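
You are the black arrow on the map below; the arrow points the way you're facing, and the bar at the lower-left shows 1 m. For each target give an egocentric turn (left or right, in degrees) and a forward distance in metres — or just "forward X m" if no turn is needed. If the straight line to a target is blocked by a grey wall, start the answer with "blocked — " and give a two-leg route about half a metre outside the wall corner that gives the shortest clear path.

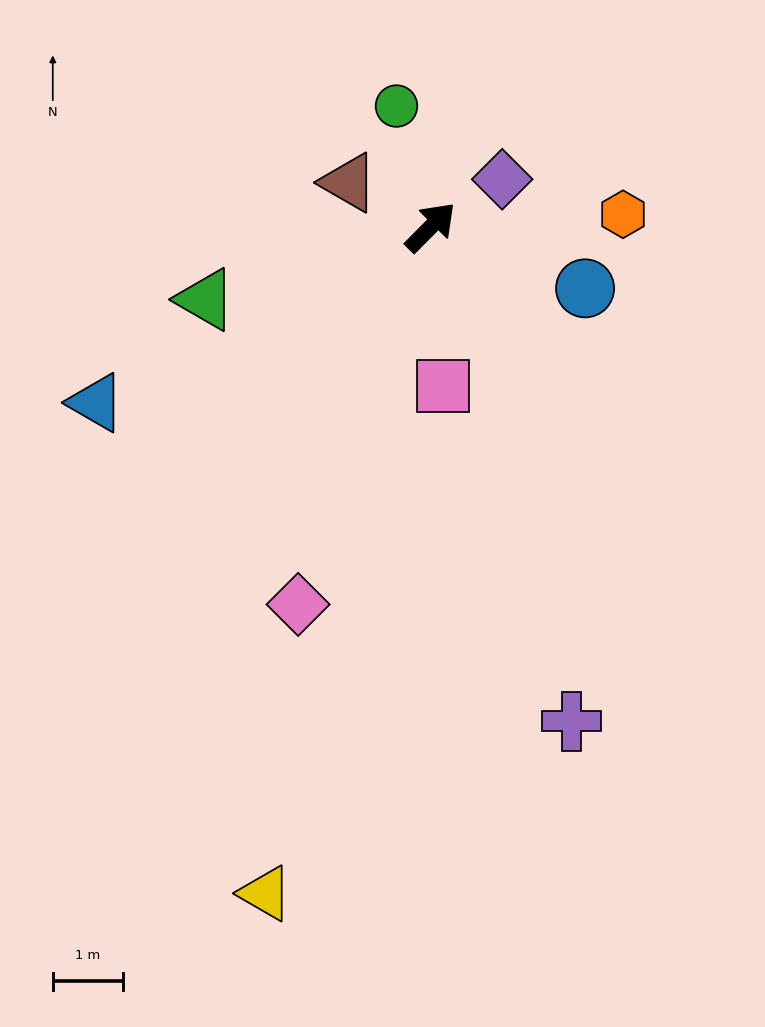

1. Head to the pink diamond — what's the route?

turn right 155°, forward 5.7 m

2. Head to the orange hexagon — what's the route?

turn right 41°, forward 2.7 m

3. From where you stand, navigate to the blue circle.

turn right 67°, forward 2.4 m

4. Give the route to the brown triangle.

turn left 106°, forward 1.3 m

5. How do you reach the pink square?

turn right 131°, forward 2.3 m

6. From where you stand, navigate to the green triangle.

turn left 153°, forward 3.3 m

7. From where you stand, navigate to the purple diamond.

turn right 11°, forward 1.2 m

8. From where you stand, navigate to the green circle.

turn left 61°, forward 1.8 m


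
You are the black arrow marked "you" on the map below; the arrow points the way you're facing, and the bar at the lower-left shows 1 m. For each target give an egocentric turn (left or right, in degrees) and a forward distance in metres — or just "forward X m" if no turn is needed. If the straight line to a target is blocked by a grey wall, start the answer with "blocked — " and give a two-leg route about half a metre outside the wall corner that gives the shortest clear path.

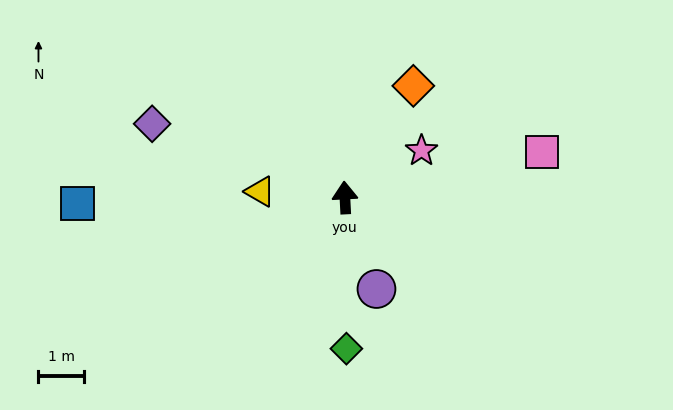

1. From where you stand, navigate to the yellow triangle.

turn left 83°, forward 1.9 m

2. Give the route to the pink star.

turn right 61°, forward 2.0 m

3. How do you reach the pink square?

turn right 80°, forward 4.4 m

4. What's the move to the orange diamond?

turn right 34°, forward 2.9 m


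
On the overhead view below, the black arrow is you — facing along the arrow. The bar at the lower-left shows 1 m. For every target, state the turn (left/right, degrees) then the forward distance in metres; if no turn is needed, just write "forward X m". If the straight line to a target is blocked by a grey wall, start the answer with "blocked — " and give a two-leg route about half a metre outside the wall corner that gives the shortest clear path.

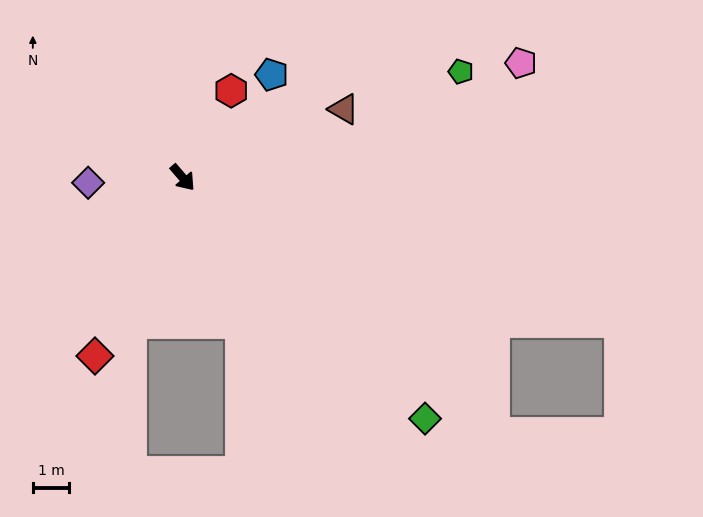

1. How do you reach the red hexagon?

turn left 110°, forward 2.7 m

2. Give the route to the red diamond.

turn right 67°, forward 5.5 m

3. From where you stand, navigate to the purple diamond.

turn right 128°, forward 2.6 m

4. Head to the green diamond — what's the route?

turn left 4°, forward 9.4 m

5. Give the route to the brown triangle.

turn left 72°, forward 4.8 m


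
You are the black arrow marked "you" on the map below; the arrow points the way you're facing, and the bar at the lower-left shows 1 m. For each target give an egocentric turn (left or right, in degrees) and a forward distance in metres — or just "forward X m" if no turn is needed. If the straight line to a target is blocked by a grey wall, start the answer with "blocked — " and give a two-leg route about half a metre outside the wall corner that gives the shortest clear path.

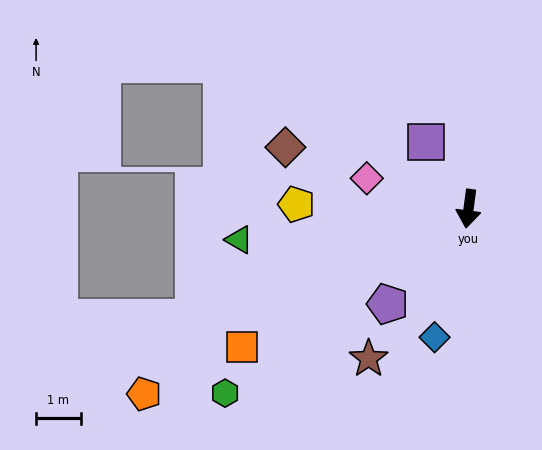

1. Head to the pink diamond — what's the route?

turn right 99°, forward 2.4 m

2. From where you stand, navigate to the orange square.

turn right 51°, forward 5.9 m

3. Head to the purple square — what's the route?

turn right 140°, forward 1.8 m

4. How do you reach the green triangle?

turn right 75°, forward 5.2 m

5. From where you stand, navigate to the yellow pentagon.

turn right 84°, forward 3.8 m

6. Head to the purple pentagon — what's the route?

turn right 33°, forward 2.8 m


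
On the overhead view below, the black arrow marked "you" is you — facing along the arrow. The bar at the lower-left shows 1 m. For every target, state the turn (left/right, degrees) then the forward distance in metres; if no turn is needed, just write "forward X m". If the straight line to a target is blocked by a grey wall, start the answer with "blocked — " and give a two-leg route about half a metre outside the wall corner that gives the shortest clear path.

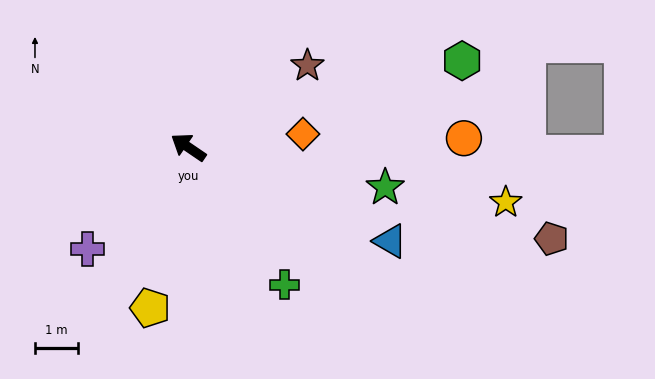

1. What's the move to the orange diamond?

turn right 139°, forward 2.7 m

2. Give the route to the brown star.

turn right 111°, forward 3.4 m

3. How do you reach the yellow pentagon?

turn left 111°, forward 3.9 m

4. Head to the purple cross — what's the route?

turn left 80°, forward 3.4 m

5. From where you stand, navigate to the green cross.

turn left 159°, forward 3.9 m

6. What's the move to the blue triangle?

turn right 171°, forward 5.2 m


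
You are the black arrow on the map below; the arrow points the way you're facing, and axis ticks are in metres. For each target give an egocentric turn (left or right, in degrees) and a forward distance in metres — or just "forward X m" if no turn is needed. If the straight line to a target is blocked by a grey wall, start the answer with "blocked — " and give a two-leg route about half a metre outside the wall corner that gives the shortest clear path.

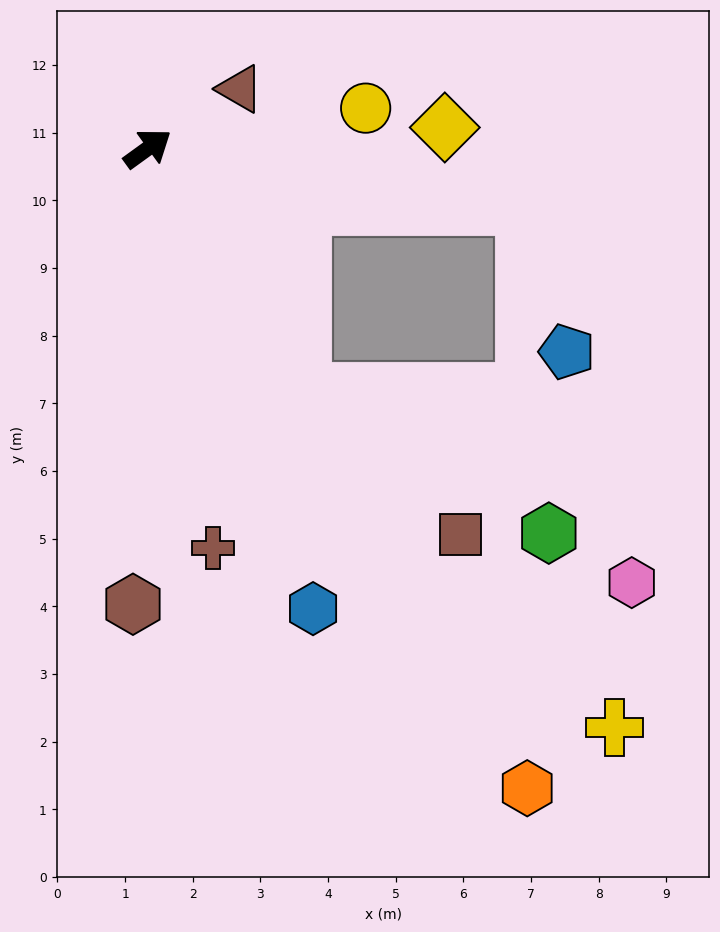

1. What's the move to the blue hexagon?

turn right 106°, forward 7.2 m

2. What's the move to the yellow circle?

turn right 25°, forward 3.3 m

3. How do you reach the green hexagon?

blocked — turn right 93°, forward 4.3 m, then turn left 27°, forward 4.2 m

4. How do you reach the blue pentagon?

blocked — turn right 45°, forward 5.6 m, then turn right 65°, forward 2.2 m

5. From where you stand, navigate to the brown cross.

turn right 117°, forward 6.0 m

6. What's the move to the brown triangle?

turn right 3°, forward 1.6 m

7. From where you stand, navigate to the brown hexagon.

turn right 128°, forward 6.7 m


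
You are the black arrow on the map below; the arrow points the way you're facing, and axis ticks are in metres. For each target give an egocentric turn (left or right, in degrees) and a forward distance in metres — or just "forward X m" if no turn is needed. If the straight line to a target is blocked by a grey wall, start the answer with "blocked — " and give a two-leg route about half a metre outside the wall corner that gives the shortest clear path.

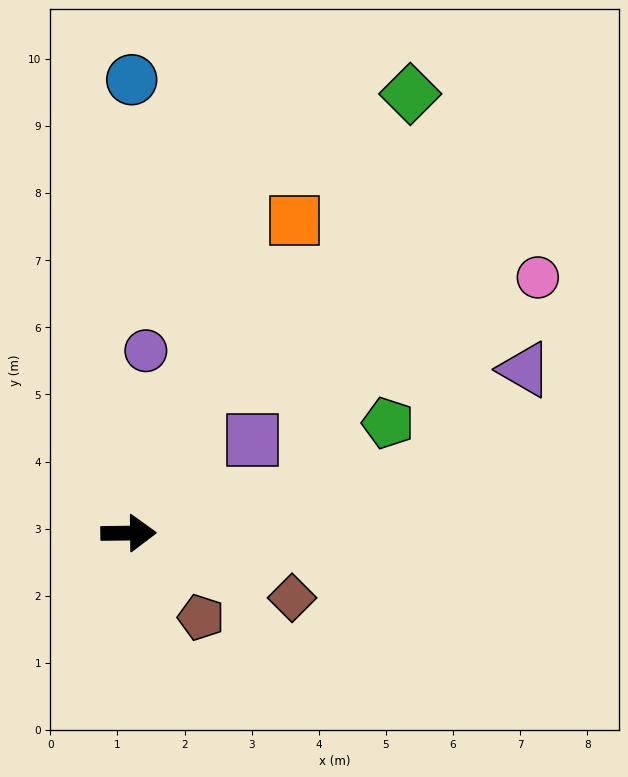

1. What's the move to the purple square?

turn left 36°, forward 2.3 m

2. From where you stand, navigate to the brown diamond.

turn right 22°, forward 2.6 m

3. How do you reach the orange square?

turn left 61°, forward 5.3 m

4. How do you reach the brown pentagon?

turn right 50°, forward 1.7 m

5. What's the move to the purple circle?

turn left 84°, forward 2.7 m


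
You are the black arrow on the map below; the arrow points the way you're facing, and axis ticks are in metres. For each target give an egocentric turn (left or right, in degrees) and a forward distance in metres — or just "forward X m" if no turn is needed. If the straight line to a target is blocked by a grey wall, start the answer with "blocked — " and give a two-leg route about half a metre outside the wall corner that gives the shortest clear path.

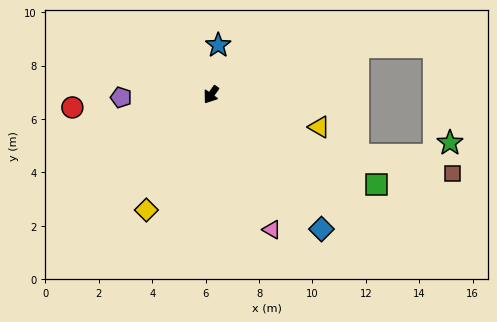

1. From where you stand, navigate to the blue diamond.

turn left 75°, forward 6.5 m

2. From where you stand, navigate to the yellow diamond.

turn left 6°, forward 4.9 m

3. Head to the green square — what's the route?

turn left 97°, forward 7.0 m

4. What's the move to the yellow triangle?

turn left 109°, forward 4.2 m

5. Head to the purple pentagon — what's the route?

turn right 53°, forward 3.4 m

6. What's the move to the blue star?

turn right 153°, forward 1.9 m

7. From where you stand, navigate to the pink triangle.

turn left 60°, forward 5.5 m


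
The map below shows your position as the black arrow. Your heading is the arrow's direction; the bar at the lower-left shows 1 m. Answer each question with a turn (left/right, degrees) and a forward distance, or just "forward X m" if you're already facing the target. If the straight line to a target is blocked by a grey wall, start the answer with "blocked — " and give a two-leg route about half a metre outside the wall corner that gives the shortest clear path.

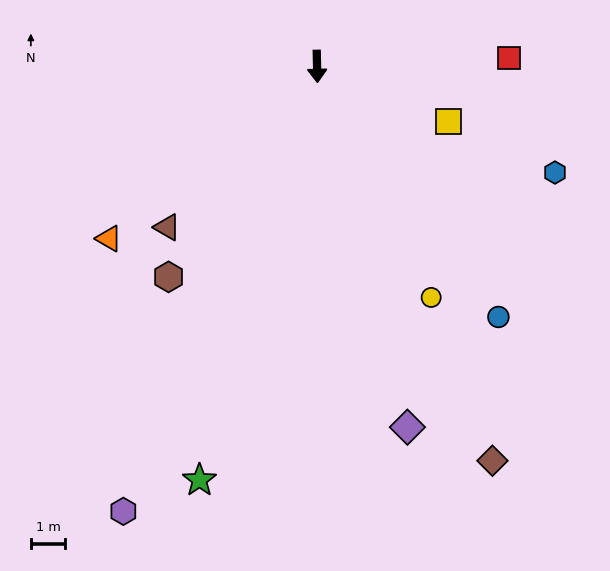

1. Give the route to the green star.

turn right 17°, forward 12.6 m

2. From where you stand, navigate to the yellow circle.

turn left 25°, forward 7.5 m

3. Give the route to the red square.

turn left 91°, forward 5.6 m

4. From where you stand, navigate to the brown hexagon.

turn right 37°, forward 7.5 m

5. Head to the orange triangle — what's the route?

turn right 52°, forward 7.9 m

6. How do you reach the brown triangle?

turn right 44°, forward 6.4 m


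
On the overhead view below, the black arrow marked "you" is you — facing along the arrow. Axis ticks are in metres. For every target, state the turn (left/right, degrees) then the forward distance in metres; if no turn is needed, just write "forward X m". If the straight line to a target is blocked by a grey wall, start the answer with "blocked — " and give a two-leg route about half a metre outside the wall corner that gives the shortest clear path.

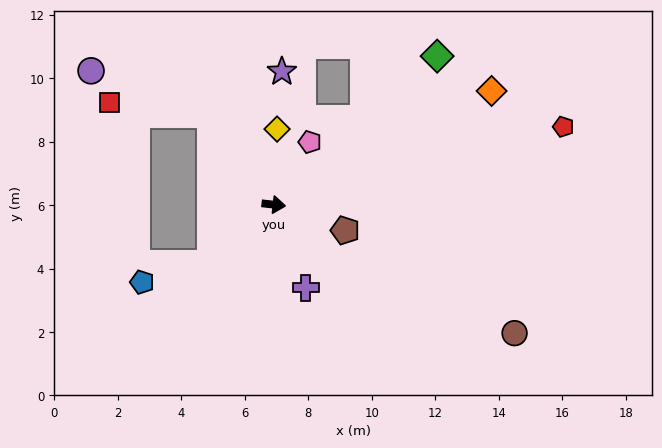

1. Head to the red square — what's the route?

blocked — turn left 132°, forward 3.5 m, then turn left 47°, forward 3.2 m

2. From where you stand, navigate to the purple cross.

turn right 63°, forward 2.8 m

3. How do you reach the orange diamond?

turn left 34°, forward 7.7 m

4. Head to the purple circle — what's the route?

blocked — turn left 132°, forward 3.5 m, then turn left 34°, forward 4.0 m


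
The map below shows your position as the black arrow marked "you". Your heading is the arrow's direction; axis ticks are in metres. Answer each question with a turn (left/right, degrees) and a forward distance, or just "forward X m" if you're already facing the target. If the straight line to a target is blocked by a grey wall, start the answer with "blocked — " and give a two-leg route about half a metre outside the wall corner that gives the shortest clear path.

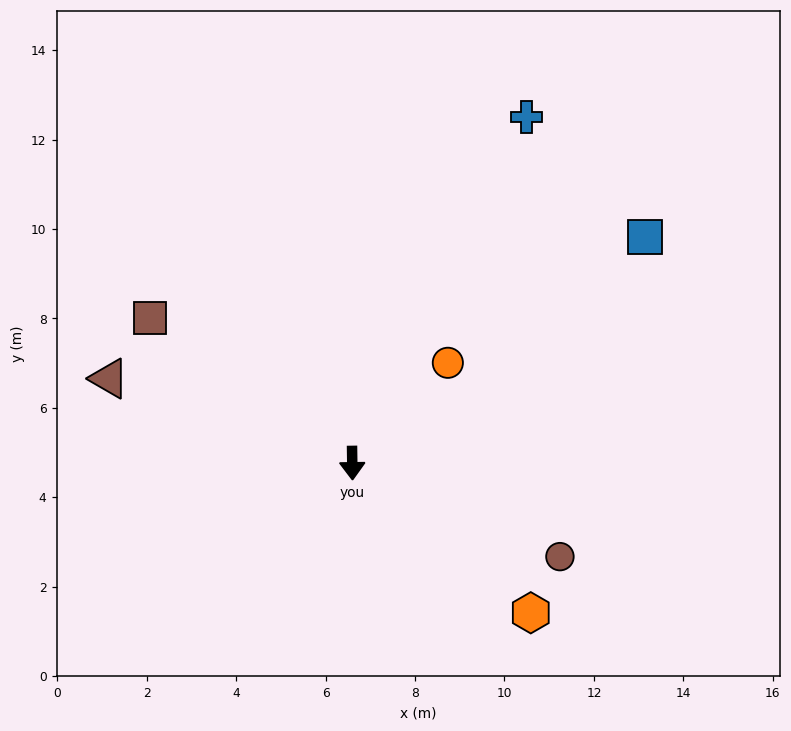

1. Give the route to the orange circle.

turn left 136°, forward 3.1 m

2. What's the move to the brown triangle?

turn right 110°, forward 5.8 m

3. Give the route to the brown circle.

turn left 65°, forward 5.1 m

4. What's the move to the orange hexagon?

turn left 49°, forward 5.2 m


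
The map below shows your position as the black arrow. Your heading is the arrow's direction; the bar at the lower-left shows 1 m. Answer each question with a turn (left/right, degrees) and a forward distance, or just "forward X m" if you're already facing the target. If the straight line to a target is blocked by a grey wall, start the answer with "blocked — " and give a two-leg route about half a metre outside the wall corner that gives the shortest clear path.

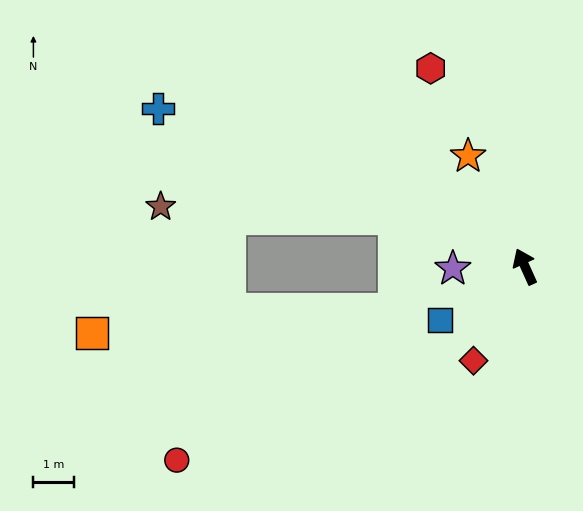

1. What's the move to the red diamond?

turn left 127°, forward 2.6 m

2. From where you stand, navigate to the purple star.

turn left 67°, forward 1.8 m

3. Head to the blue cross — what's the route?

turn left 42°, forward 9.8 m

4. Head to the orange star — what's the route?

turn left 3°, forward 3.0 m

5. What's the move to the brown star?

blocked — turn left 45°, forward 3.4 m, then turn left 18°, forward 5.8 m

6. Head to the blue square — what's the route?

turn left 98°, forward 2.5 m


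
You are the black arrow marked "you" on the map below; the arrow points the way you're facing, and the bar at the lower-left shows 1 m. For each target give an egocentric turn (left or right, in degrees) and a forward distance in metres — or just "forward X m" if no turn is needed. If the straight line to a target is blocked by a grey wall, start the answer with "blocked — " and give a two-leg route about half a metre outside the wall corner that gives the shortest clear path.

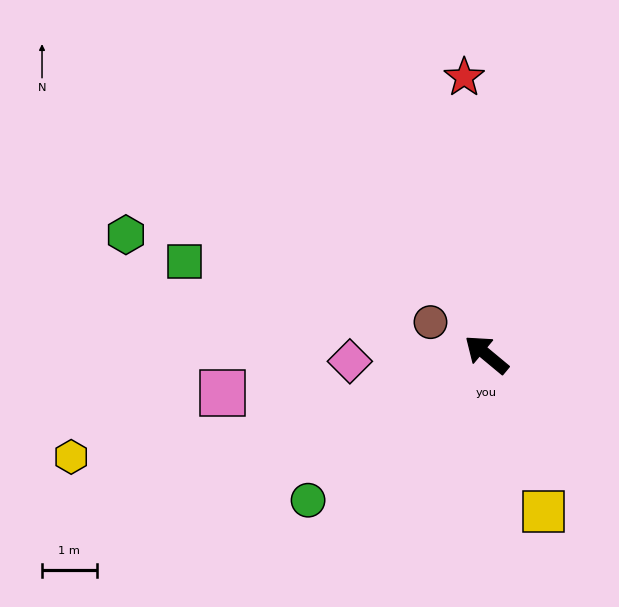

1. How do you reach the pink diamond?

turn left 43°, forward 2.5 m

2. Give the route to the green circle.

turn left 79°, forward 4.2 m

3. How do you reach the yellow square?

turn left 150°, forward 3.1 m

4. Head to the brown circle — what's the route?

turn left 10°, forward 1.2 m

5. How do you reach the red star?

turn right 46°, forward 5.1 m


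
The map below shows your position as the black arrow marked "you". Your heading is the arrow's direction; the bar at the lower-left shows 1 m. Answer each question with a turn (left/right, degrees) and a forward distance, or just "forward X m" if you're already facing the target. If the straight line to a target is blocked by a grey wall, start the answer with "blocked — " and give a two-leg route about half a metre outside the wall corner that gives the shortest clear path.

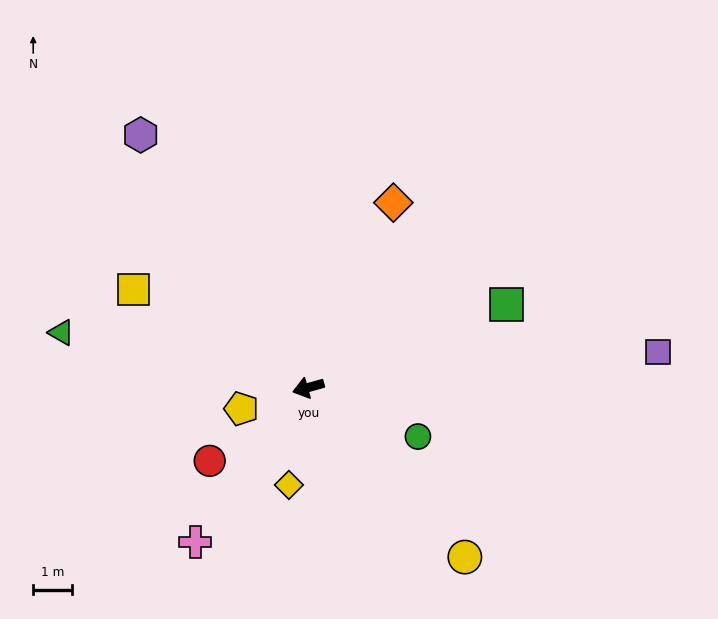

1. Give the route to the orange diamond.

turn right 130°, forward 5.2 m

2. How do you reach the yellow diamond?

turn left 63°, forward 2.5 m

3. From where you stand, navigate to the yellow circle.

turn left 117°, forward 5.9 m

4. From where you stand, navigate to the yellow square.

turn right 45°, forward 5.1 m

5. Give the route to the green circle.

turn left 140°, forward 3.1 m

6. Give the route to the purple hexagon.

turn right 72°, forward 7.7 m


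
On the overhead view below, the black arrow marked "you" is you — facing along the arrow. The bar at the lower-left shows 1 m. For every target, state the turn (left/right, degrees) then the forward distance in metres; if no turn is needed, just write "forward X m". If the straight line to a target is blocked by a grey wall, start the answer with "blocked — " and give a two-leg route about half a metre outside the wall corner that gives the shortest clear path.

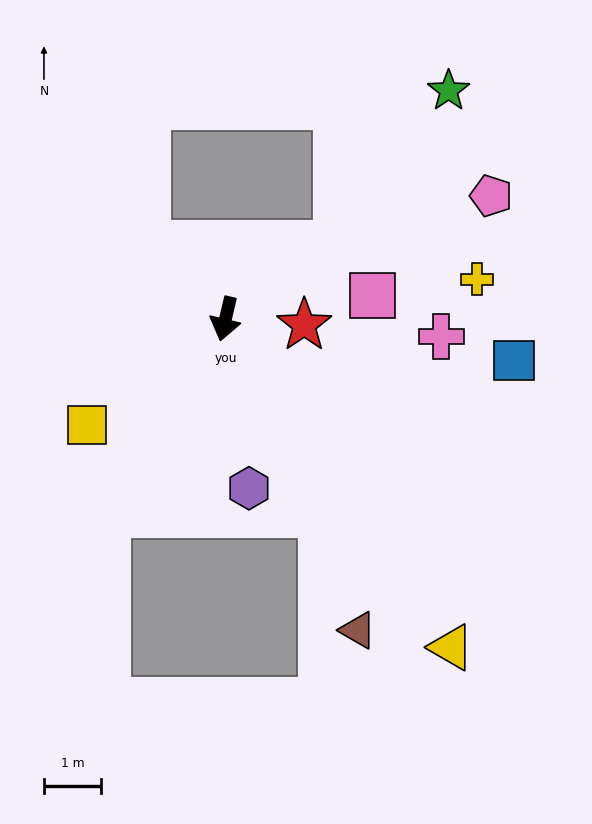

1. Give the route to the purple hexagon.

turn left 21°, forward 3.0 m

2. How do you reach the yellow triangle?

turn left 48°, forward 7.0 m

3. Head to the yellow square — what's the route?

turn right 39°, forward 3.1 m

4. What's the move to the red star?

turn left 99°, forward 1.4 m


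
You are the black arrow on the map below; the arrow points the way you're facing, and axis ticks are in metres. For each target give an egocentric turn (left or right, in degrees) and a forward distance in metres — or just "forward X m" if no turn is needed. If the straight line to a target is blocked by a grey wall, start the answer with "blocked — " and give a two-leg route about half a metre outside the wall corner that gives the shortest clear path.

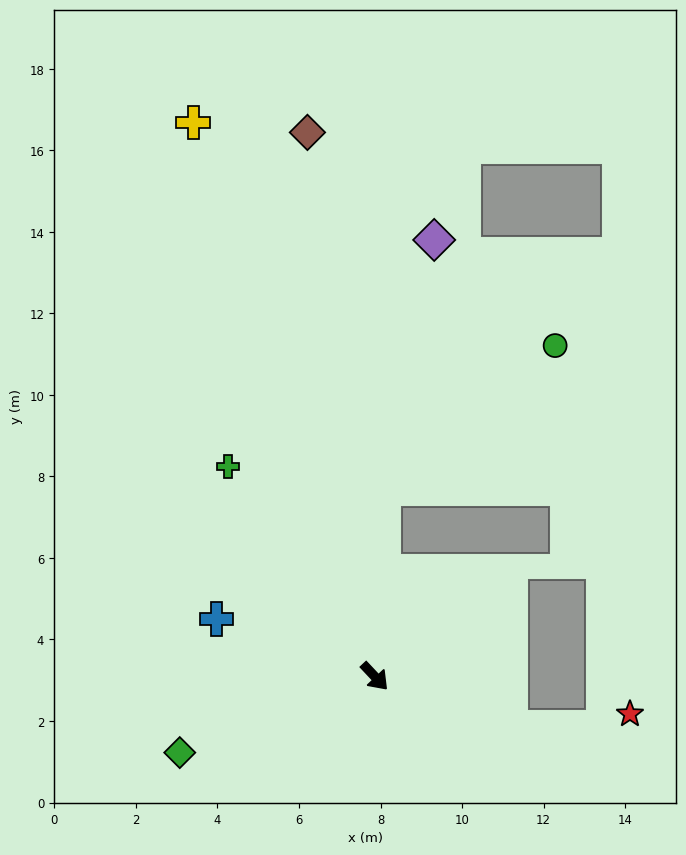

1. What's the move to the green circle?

blocked — turn left 134°, forward 4.6 m, then turn right 47°, forward 5.5 m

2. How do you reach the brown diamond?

turn left 144°, forward 13.4 m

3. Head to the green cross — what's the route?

turn left 172°, forward 6.3 m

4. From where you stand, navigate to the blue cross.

turn right 153°, forward 4.1 m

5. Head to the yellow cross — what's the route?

turn left 155°, forward 14.3 m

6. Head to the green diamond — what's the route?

turn right 112°, forward 5.1 m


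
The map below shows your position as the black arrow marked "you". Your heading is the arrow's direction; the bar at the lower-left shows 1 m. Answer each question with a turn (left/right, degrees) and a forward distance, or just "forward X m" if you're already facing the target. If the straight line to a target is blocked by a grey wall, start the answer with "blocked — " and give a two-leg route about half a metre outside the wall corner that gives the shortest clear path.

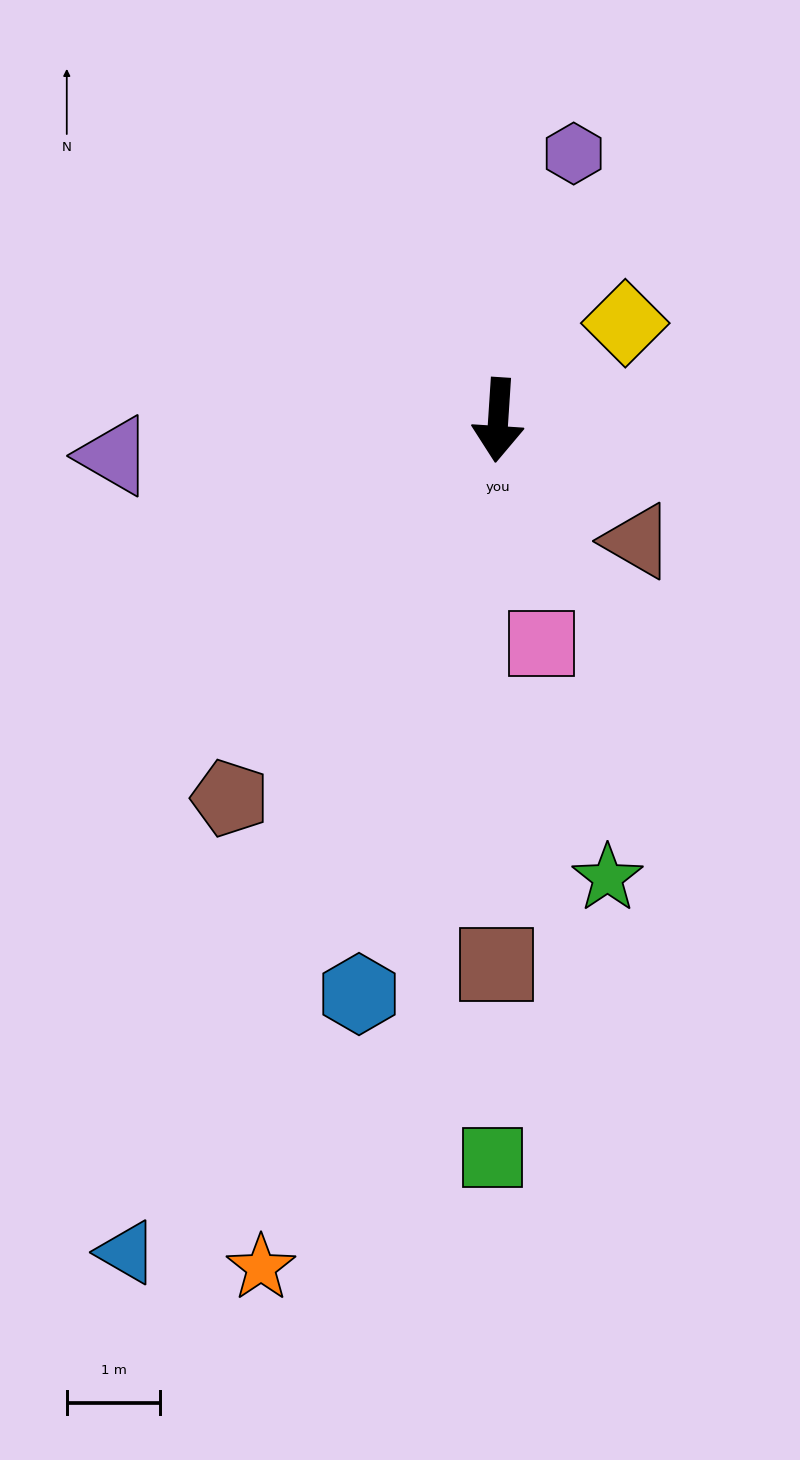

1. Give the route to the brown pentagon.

turn right 32°, forward 5.0 m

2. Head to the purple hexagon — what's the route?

turn left 168°, forward 3.0 m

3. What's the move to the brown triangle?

turn left 53°, forward 2.0 m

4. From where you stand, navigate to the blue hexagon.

turn right 10°, forward 6.3 m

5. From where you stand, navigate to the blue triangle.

turn right 20°, forward 9.7 m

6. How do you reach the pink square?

turn left 15°, forward 2.4 m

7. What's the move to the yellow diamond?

turn left 131°, forward 1.7 m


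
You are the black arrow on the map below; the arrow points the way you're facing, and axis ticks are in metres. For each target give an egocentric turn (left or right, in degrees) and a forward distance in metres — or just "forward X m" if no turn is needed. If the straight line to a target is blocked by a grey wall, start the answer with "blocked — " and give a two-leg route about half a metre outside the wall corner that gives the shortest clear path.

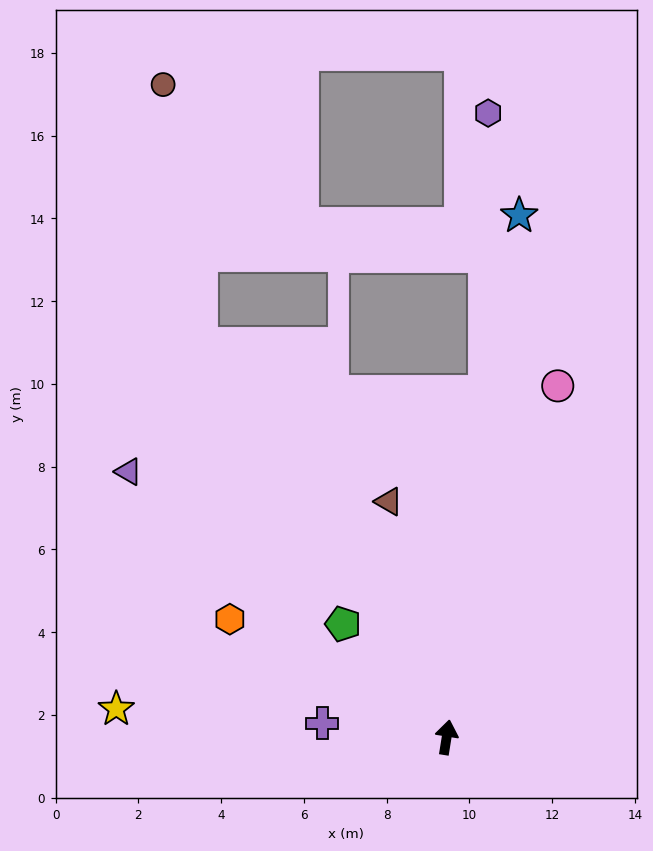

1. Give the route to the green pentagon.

turn left 52°, forward 3.7 m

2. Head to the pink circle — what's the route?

turn right 8°, forward 8.9 m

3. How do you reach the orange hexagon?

turn left 71°, forward 6.0 m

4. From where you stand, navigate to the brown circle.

blocked — turn left 41°, forward 11.2 m, then turn right 24°, forward 6.4 m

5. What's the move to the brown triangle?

turn left 23°, forward 5.9 m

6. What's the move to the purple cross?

turn left 93°, forward 3.0 m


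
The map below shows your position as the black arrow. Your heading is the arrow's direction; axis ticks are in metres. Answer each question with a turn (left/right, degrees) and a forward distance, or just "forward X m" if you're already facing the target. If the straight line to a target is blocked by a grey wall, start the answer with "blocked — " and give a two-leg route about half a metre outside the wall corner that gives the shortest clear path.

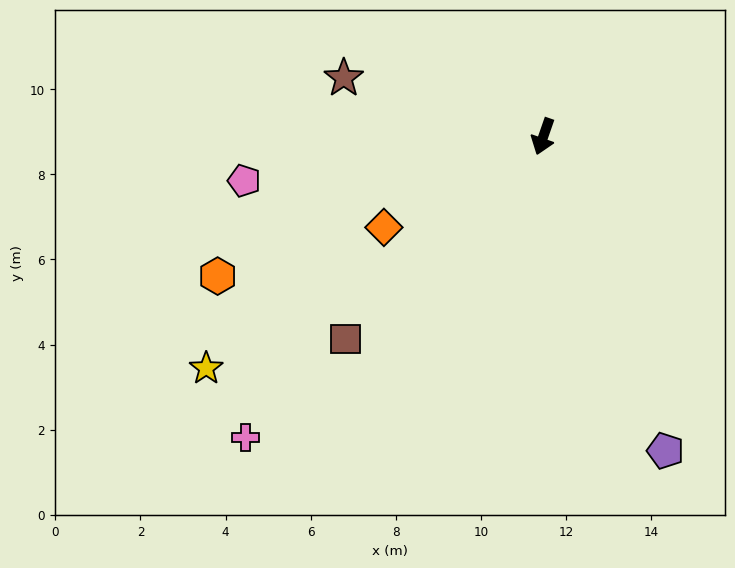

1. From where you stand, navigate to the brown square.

turn right 25°, forward 6.7 m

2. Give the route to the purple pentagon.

turn left 40°, forward 7.9 m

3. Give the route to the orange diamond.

turn right 41°, forward 4.3 m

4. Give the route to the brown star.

turn right 87°, forward 4.9 m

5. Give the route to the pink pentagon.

turn right 62°, forward 7.1 m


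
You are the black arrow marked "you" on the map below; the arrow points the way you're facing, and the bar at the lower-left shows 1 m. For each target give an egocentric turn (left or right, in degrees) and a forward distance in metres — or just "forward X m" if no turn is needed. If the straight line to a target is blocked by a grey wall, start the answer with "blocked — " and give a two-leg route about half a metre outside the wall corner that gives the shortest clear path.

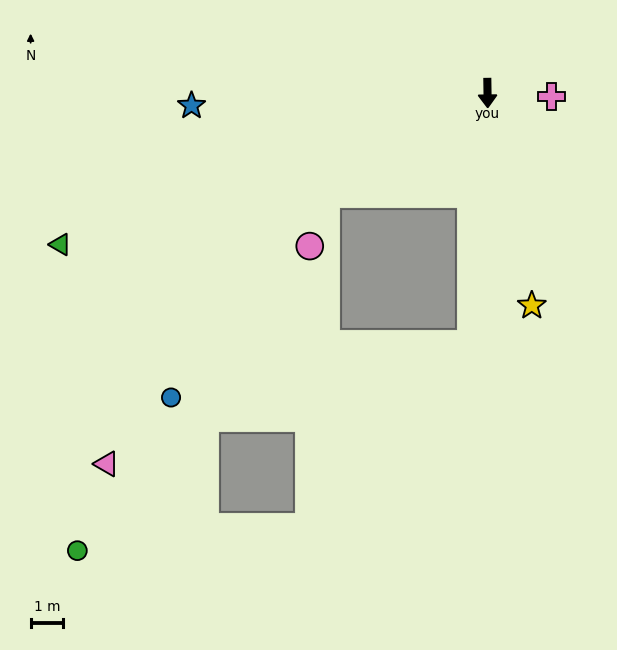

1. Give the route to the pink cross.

turn left 86°, forward 2.0 m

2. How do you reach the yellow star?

turn left 11°, forward 6.6 m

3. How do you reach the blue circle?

blocked — turn right 59°, forward 5.8 m, then turn left 21°, forward 7.8 m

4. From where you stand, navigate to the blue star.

turn right 88°, forward 9.1 m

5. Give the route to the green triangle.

turn right 71°, forward 13.9 m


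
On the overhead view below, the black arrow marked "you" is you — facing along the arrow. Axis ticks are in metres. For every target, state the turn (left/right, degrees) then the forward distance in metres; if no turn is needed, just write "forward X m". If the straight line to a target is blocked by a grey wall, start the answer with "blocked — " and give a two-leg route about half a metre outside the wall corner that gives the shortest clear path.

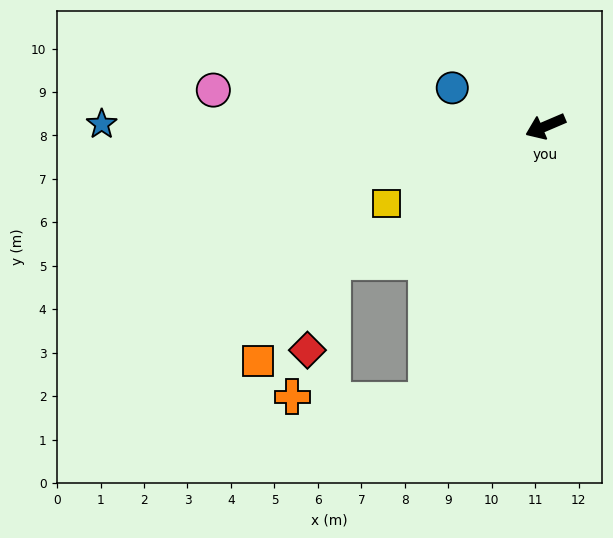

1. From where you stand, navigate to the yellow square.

turn left 3°, forward 4.1 m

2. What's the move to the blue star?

turn right 23°, forward 10.2 m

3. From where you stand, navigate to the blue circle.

turn right 46°, forward 2.3 m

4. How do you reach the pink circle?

turn right 29°, forward 7.7 m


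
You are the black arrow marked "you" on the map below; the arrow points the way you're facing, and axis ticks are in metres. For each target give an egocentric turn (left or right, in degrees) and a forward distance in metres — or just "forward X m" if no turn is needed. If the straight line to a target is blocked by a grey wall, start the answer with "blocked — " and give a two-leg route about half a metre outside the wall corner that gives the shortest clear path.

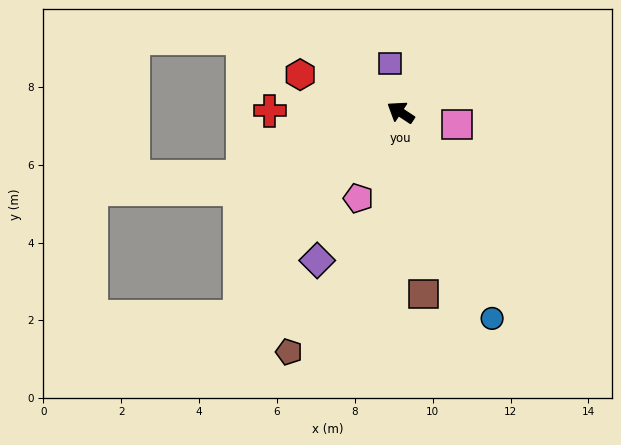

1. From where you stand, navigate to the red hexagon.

turn left 13°, forward 2.8 m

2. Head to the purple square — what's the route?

turn right 44°, forward 1.3 m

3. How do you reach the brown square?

turn left 131°, forward 4.7 m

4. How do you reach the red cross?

turn left 33°, forward 3.4 m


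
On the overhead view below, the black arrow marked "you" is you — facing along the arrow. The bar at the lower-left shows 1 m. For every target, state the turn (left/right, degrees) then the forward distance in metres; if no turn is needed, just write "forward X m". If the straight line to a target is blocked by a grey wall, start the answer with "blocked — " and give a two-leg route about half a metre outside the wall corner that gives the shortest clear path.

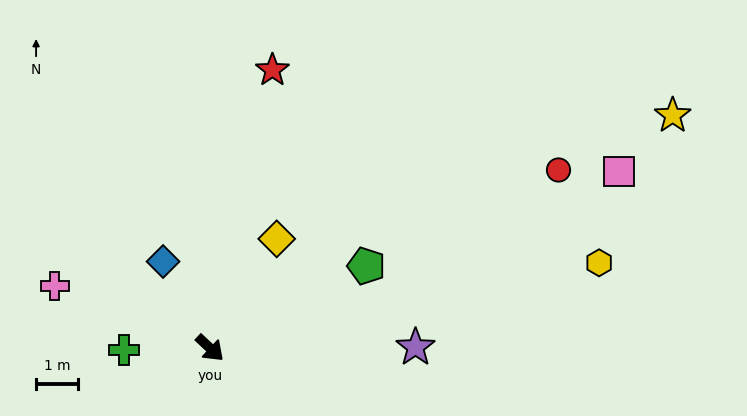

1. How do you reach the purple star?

turn left 43°, forward 4.9 m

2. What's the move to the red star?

turn left 120°, forward 6.8 m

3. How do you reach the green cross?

turn right 135°, forward 2.1 m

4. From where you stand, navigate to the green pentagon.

turn left 71°, forward 4.2 m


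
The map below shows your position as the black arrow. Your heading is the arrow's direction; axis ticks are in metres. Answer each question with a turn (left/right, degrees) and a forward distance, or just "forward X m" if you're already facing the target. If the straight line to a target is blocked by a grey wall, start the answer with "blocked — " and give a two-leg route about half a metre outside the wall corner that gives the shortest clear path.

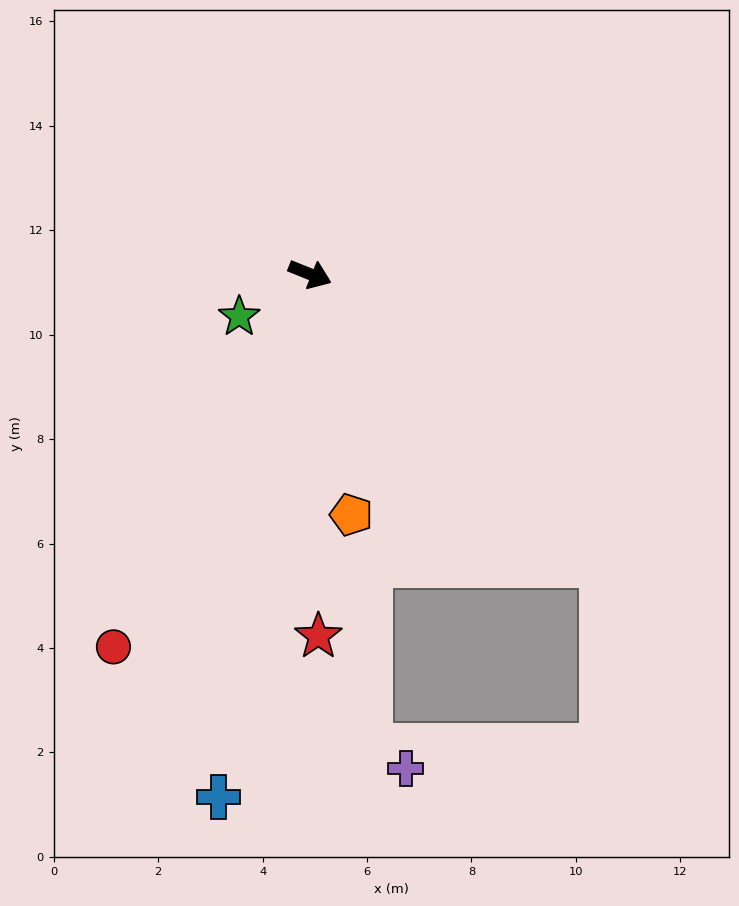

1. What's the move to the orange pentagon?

turn right 58°, forward 4.7 m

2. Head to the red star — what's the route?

turn right 67°, forward 6.9 m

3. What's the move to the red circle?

turn right 96°, forward 8.1 m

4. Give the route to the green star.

turn right 127°, forward 1.6 m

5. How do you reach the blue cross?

turn right 78°, forward 10.2 m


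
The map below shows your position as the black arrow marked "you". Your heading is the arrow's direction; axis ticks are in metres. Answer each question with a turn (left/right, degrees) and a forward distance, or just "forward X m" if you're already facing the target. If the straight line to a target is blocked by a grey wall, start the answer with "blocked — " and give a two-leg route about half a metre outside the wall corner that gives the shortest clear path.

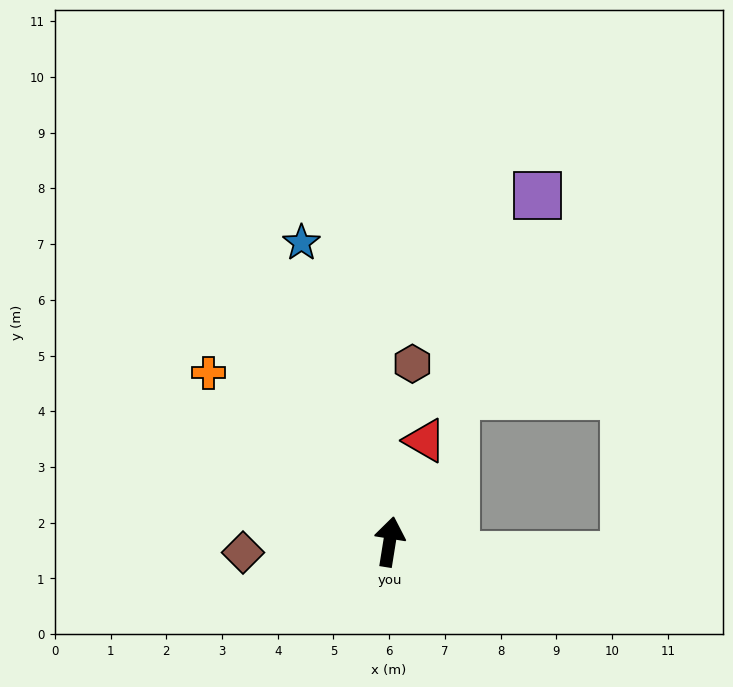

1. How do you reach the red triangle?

turn right 10°, forward 1.9 m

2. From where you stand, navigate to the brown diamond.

turn left 103°, forward 2.6 m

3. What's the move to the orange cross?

turn left 56°, forward 4.4 m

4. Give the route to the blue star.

turn left 26°, forward 5.6 m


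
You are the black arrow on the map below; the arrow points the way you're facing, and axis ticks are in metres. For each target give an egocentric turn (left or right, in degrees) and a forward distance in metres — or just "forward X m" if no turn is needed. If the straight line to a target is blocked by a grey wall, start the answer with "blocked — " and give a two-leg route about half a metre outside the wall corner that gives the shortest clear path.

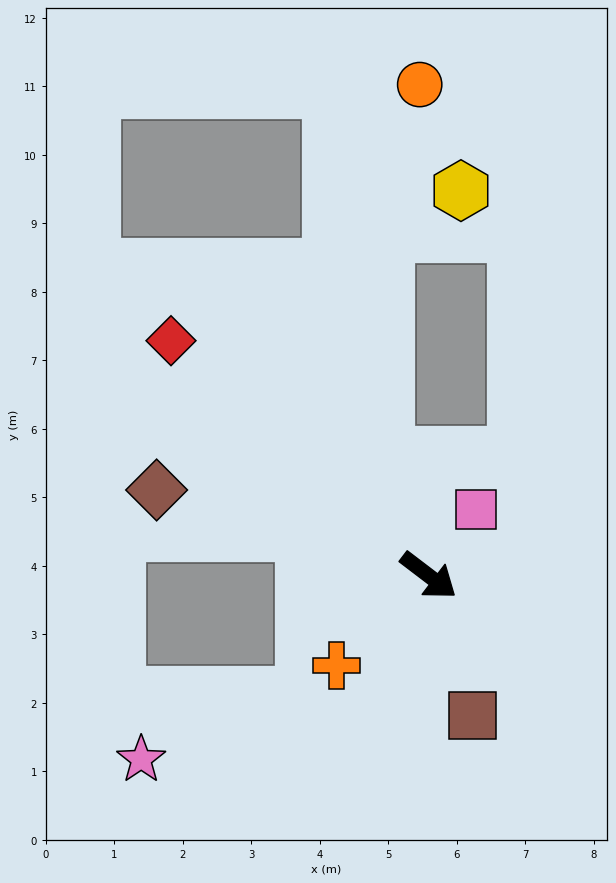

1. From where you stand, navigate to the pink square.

turn left 92°, forward 1.2 m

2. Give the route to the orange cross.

turn right 98°, forward 1.9 m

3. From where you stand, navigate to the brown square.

turn right 35°, forward 2.1 m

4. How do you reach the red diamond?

turn left 175°, forward 5.1 m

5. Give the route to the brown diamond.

turn right 160°, forward 4.2 m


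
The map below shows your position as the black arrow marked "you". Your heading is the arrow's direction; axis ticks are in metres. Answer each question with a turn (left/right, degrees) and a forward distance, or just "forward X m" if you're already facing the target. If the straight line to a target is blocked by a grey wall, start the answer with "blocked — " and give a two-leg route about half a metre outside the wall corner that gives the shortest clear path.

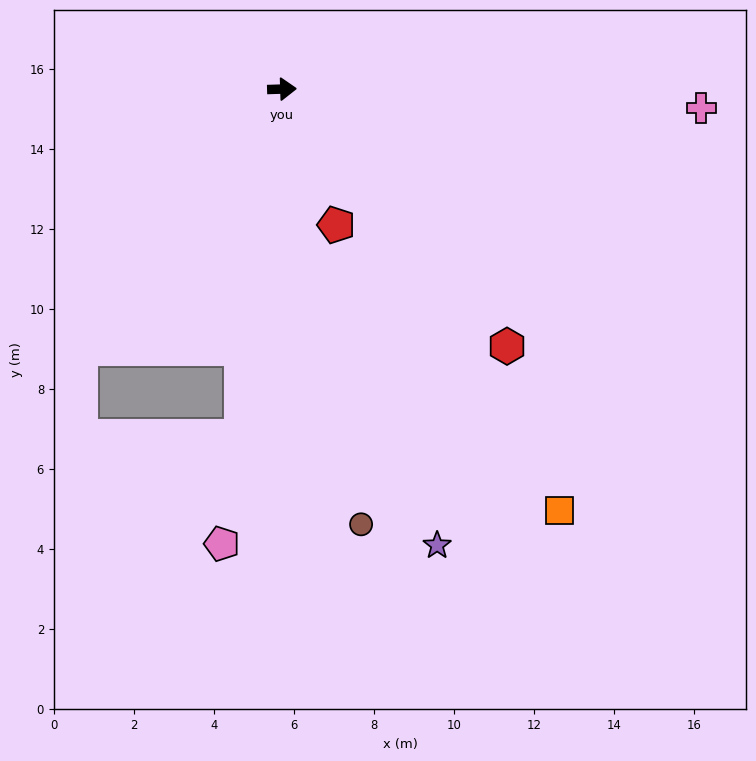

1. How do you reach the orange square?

turn right 58°, forward 12.6 m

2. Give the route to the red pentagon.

turn right 70°, forward 3.7 m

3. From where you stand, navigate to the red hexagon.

turn right 51°, forward 8.5 m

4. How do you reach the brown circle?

turn right 82°, forward 11.1 m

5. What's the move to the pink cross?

turn right 4°, forward 10.5 m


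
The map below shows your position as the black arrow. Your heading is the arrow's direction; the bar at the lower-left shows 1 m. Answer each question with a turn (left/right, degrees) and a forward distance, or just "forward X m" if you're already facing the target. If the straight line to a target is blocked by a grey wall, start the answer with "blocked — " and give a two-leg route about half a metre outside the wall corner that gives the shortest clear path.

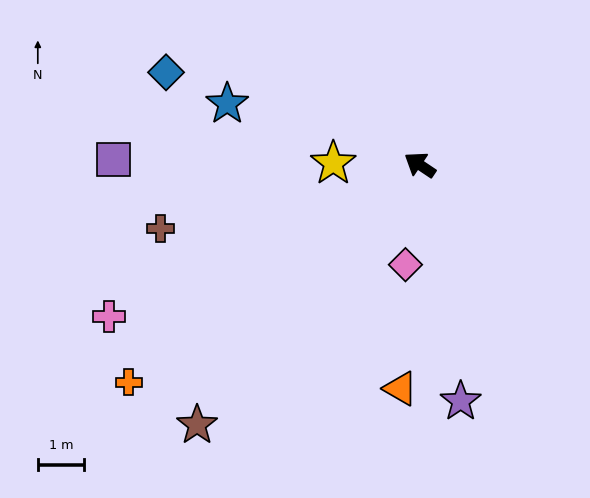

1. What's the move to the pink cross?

turn left 60°, forward 7.5 m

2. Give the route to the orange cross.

turn left 71°, forward 7.9 m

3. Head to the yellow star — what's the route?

turn left 33°, forward 1.9 m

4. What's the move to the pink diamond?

turn left 116°, forward 2.2 m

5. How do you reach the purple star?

turn left 134°, forward 5.2 m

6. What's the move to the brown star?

turn left 83°, forward 7.4 m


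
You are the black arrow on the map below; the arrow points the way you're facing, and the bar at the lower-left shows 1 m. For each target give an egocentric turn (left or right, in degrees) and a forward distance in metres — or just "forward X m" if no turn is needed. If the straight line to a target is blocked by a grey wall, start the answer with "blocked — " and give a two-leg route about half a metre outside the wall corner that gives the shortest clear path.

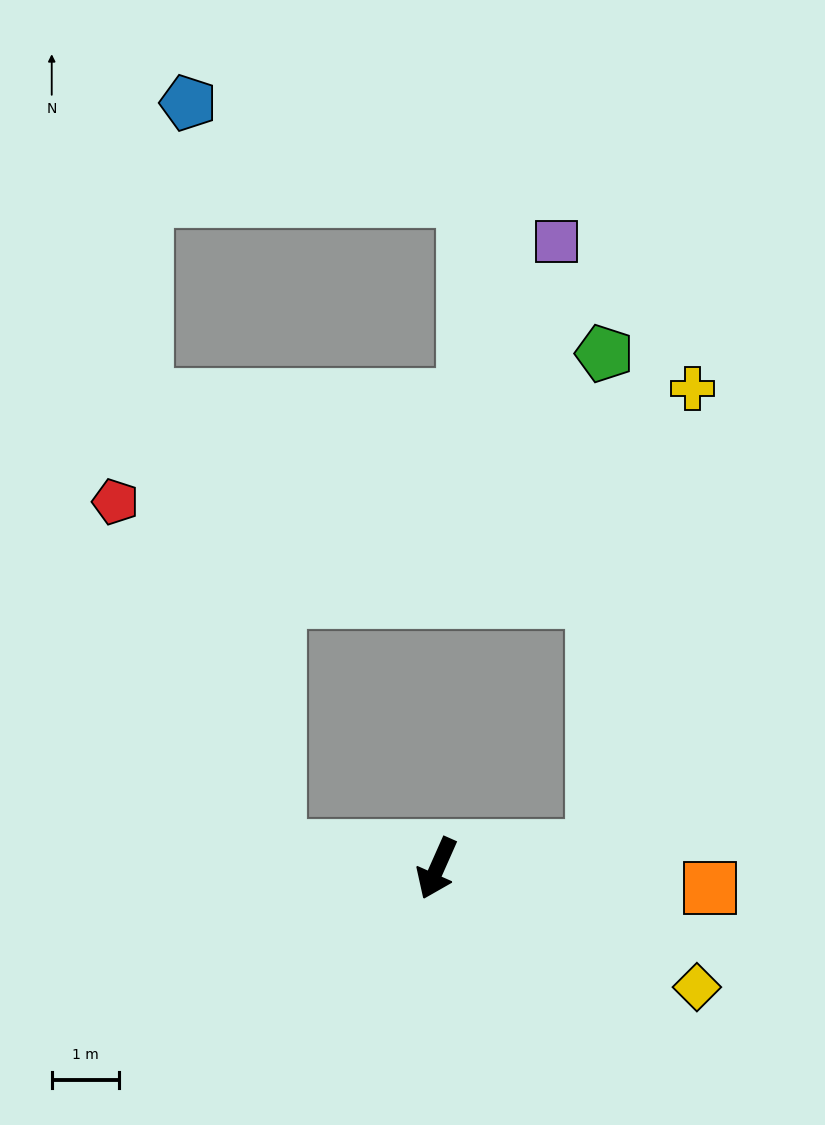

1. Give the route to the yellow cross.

blocked — turn left 121°, forward 2.3 m, then turn left 71°, forward 6.9 m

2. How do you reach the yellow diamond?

turn left 89°, forward 4.2 m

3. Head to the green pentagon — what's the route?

blocked — turn left 121°, forward 2.3 m, then turn left 82°, forward 7.3 m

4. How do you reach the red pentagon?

blocked — turn right 73°, forward 2.4 m, then turn right 58°, forward 5.6 m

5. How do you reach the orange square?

turn left 110°, forward 4.0 m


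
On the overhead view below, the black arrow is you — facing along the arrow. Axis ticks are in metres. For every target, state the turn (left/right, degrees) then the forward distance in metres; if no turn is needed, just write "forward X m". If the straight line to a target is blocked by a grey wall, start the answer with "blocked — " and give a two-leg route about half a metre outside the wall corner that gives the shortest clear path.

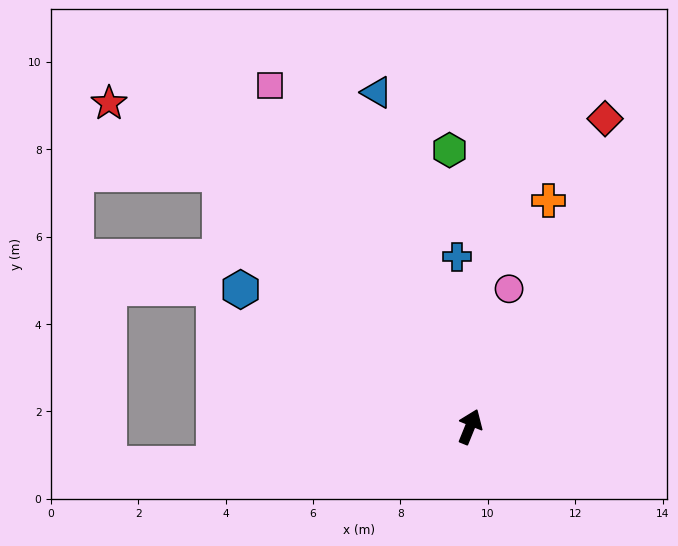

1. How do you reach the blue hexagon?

turn left 81°, forward 6.1 m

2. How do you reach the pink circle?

turn left 6°, forward 3.3 m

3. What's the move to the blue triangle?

turn left 38°, forward 7.9 m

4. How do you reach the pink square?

turn left 52°, forward 9.0 m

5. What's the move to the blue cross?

turn left 27°, forward 3.9 m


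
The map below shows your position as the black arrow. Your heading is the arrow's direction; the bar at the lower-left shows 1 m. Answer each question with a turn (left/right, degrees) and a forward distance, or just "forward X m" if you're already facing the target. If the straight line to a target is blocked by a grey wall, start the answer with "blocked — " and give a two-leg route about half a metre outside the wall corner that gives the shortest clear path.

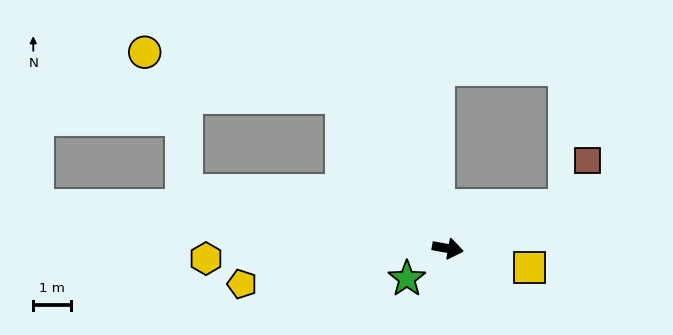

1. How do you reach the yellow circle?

blocked — turn left 136°, forward 4.9 m, then turn left 41°, forward 5.4 m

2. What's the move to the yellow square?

turn right 3°, forward 2.2 m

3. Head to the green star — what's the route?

turn right 133°, forward 1.4 m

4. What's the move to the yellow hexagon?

turn right 167°, forward 6.4 m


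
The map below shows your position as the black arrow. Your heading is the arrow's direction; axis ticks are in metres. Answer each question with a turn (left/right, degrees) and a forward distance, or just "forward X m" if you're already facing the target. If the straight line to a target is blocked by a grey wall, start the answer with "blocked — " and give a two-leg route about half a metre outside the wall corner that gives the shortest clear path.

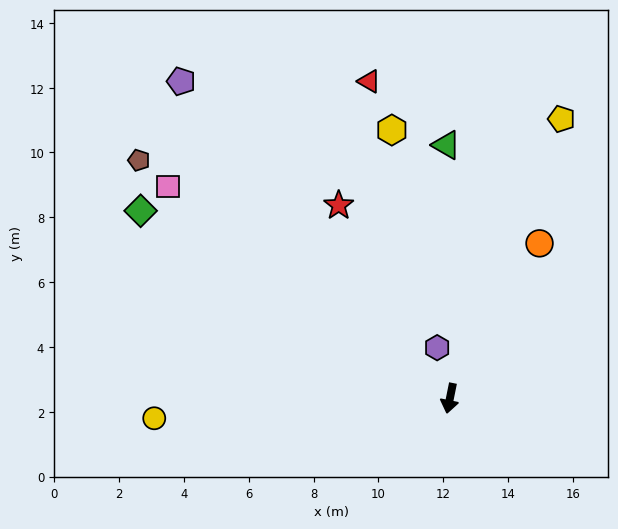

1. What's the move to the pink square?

turn right 116°, forward 10.9 m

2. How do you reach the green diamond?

turn right 110°, forward 11.2 m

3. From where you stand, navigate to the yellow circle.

turn right 75°, forward 9.1 m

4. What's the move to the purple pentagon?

turn right 128°, forward 12.8 m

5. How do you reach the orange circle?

turn left 161°, forward 5.5 m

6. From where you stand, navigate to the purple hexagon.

turn right 154°, forward 1.6 m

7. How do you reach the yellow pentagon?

turn left 170°, forward 9.3 m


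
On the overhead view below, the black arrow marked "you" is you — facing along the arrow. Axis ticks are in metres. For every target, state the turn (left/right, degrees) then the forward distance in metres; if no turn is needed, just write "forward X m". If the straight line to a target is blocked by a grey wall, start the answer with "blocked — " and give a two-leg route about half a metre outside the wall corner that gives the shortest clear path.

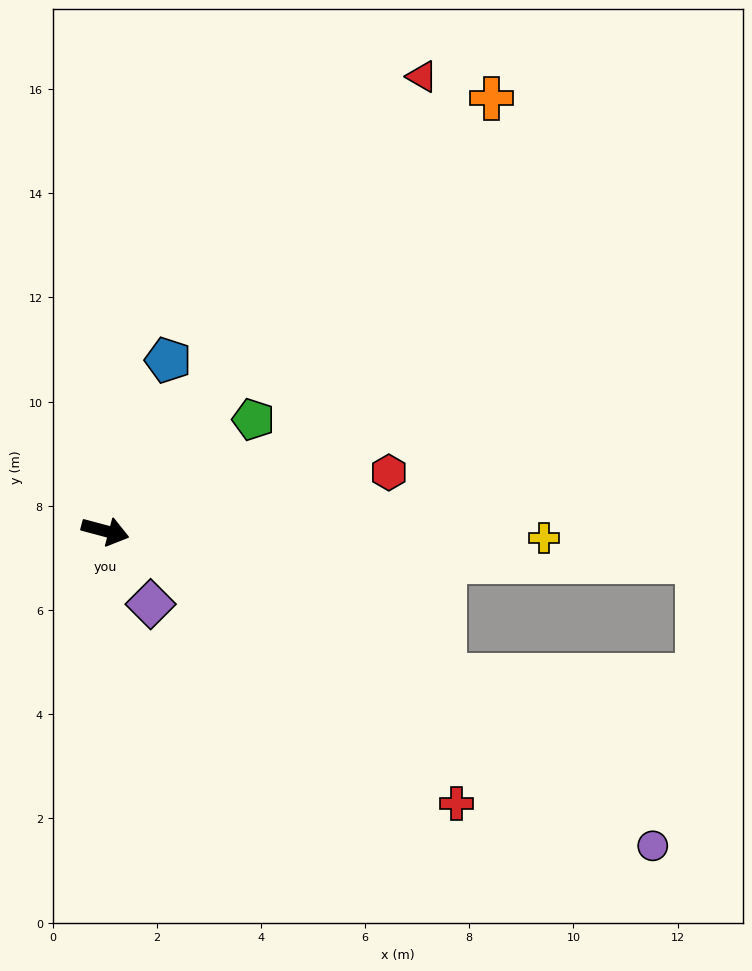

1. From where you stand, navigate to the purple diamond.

turn right 43°, forward 1.7 m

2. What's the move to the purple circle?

turn right 15°, forward 12.1 m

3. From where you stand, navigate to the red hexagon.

turn left 27°, forward 5.6 m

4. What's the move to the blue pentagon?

turn left 85°, forward 3.5 m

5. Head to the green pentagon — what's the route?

turn left 52°, forward 3.6 m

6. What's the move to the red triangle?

turn left 70°, forward 10.6 m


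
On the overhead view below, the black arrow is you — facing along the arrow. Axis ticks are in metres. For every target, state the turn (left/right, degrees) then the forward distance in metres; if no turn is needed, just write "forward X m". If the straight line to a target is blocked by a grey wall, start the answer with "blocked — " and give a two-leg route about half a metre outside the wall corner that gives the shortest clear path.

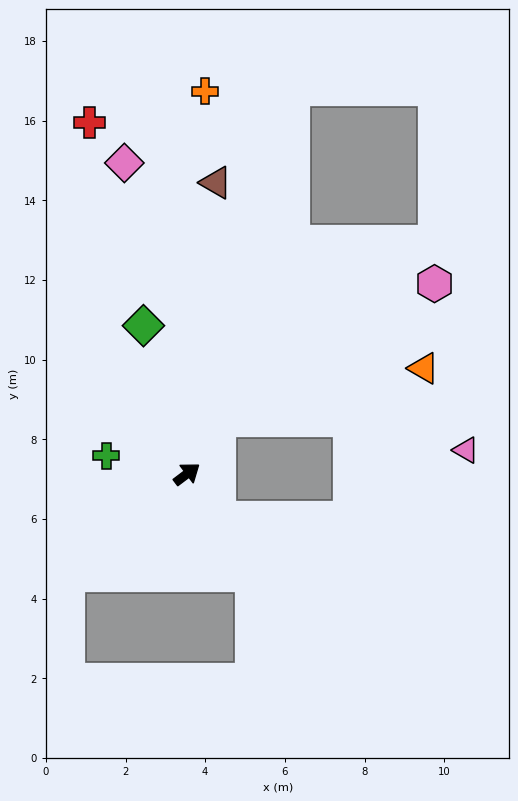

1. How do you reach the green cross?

turn left 130°, forward 2.1 m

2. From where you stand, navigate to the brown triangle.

turn left 47°, forward 7.3 m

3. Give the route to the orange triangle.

blocked — turn left 22°, forward 1.6 m, then turn right 45°, forward 5.3 m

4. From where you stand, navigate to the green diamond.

turn left 69°, forward 3.9 m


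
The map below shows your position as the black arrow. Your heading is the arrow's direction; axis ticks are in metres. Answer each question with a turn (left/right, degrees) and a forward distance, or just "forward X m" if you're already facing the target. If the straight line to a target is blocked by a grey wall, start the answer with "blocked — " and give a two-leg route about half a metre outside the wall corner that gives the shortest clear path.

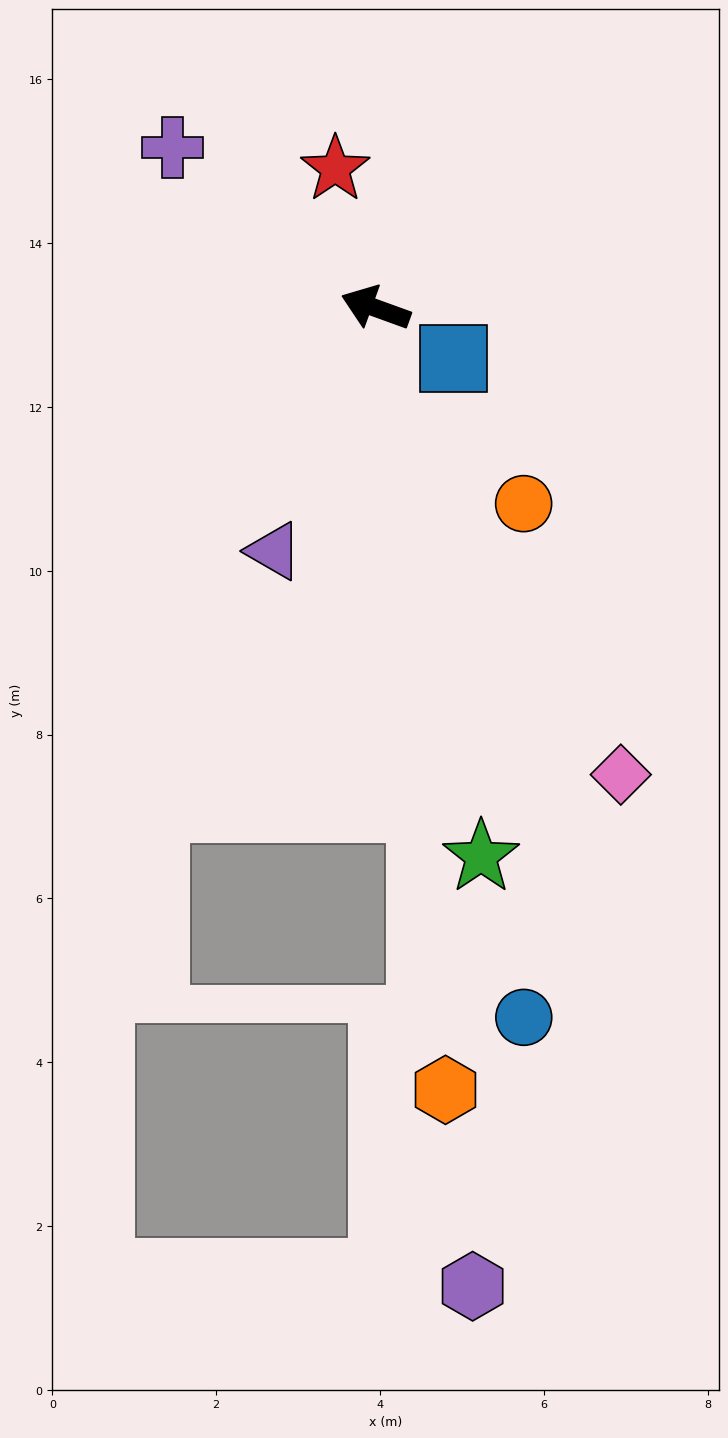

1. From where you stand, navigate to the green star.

turn left 121°, forward 6.8 m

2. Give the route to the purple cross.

turn right 18°, forward 3.2 m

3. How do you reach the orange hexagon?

turn left 115°, forward 9.6 m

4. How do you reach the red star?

turn right 54°, forward 1.8 m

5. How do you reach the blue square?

turn left 167°, forward 1.1 m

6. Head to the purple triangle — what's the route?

turn left 87°, forward 3.2 m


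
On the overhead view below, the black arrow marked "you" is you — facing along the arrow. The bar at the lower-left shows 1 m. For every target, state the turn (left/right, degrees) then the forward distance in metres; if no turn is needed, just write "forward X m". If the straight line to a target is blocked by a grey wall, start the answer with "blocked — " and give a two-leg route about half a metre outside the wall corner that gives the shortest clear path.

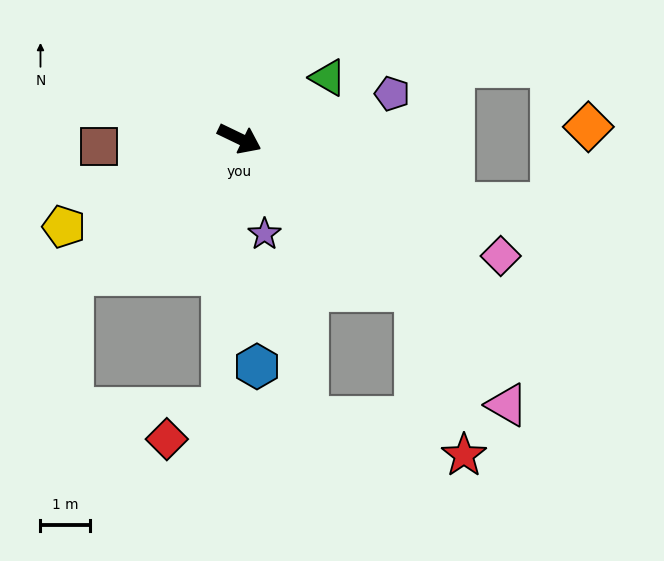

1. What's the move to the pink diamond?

forward 5.8 m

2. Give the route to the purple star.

turn right 50°, forward 2.0 m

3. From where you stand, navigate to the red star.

blocked — turn right 15°, forward 4.7 m, then turn right 33°, forward 3.5 m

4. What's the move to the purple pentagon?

turn left 42°, forward 3.2 m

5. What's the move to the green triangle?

turn left 60°, forward 2.2 m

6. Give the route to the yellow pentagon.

turn right 128°, forward 4.0 m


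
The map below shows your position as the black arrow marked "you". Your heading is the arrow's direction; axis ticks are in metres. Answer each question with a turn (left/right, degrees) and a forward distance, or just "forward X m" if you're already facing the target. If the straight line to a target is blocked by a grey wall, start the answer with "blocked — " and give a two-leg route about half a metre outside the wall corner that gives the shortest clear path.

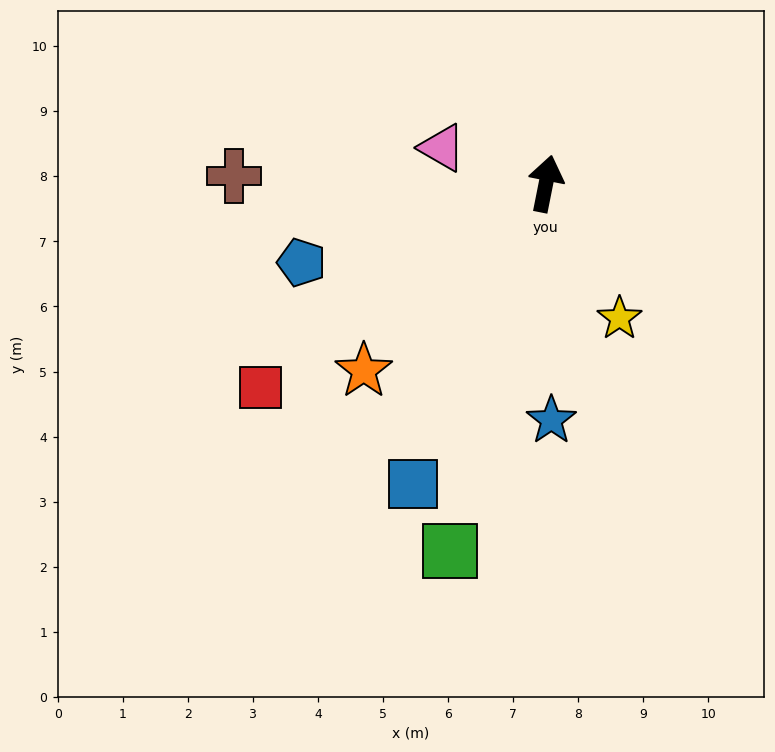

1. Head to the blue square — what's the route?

turn left 167°, forward 5.1 m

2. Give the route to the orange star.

turn left 147°, forward 4.0 m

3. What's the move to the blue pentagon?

turn left 119°, forward 3.9 m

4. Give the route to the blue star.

turn right 167°, forward 3.6 m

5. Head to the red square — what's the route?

turn left 137°, forward 5.4 m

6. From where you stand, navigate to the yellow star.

turn right 140°, forward 2.4 m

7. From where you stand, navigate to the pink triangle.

turn left 82°, forward 1.7 m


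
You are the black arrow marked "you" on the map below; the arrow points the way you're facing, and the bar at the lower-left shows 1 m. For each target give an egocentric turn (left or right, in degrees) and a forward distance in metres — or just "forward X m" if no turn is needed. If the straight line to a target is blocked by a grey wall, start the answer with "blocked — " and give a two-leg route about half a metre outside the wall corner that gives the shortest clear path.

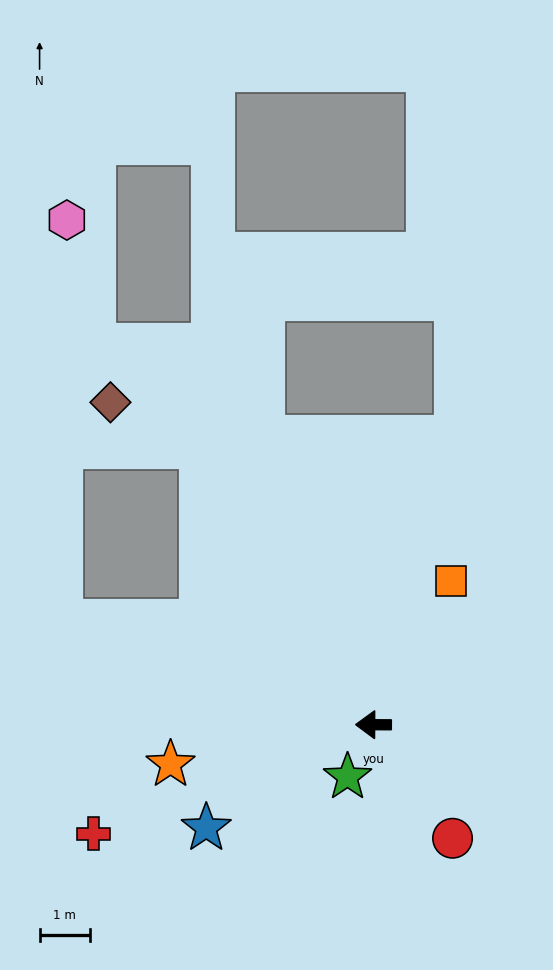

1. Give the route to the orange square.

turn right 118°, forward 3.3 m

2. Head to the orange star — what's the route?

turn left 11°, forward 4.1 m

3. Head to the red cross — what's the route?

turn left 22°, forward 6.0 m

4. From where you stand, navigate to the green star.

turn left 64°, forward 1.2 m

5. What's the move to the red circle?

turn left 125°, forward 2.8 m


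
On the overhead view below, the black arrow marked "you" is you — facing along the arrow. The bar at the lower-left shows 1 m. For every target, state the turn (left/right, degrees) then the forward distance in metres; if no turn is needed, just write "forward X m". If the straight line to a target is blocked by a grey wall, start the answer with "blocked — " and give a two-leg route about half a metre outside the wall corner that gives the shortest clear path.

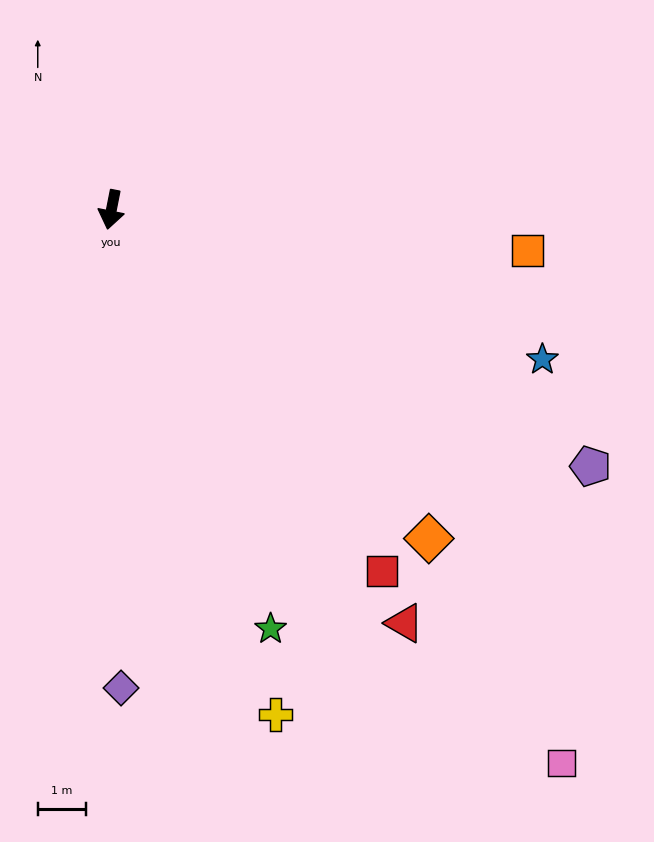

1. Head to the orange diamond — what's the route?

turn left 55°, forward 9.5 m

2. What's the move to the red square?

turn left 48°, forward 9.4 m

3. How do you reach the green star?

turn left 32°, forward 9.3 m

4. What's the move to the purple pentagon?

turn left 73°, forward 11.3 m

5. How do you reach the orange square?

turn left 96°, forward 8.7 m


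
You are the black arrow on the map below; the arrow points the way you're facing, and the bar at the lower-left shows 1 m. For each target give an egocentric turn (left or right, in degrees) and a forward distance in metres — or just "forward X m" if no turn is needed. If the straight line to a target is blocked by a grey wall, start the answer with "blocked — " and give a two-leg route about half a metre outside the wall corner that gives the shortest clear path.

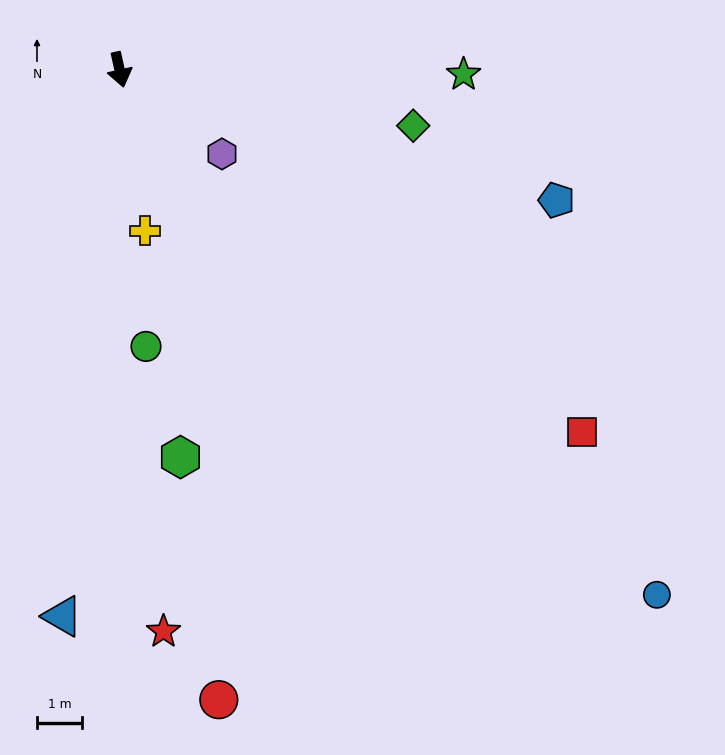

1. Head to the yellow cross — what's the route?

turn right 4°, forward 3.6 m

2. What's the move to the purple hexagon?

turn left 38°, forward 2.9 m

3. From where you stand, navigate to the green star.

turn left 77°, forward 7.6 m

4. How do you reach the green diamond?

turn left 67°, forward 6.6 m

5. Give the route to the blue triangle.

turn right 19°, forward 12.1 m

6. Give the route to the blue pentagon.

turn left 61°, forward 10.1 m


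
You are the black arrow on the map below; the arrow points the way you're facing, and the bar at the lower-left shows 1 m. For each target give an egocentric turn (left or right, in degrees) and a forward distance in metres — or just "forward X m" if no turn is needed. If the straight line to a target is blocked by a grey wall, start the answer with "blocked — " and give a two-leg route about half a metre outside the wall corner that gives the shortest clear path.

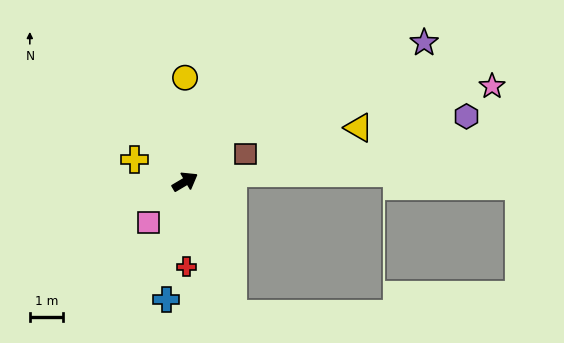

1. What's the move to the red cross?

turn right 120°, forward 2.5 m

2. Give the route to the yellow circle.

turn left 59°, forward 3.1 m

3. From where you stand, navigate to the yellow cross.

turn left 126°, forward 1.7 m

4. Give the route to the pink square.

turn right 163°, forward 1.6 m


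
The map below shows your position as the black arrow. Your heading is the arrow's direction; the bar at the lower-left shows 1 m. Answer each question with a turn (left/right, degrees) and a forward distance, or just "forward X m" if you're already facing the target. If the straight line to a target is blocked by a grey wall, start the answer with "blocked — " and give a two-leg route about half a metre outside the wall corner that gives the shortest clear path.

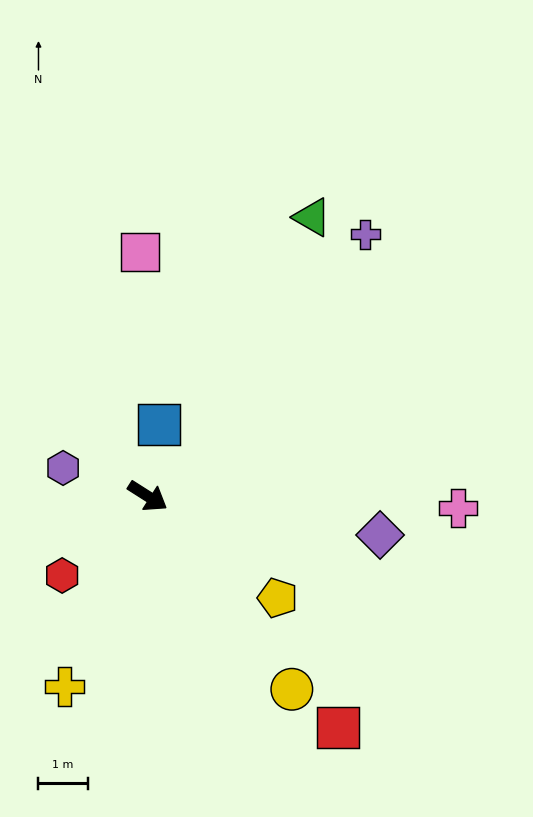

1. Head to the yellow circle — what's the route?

turn right 21°, forward 4.9 m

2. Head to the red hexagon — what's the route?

turn right 105°, forward 2.4 m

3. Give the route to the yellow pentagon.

turn right 6°, forward 3.3 m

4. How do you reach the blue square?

turn left 114°, forward 1.5 m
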